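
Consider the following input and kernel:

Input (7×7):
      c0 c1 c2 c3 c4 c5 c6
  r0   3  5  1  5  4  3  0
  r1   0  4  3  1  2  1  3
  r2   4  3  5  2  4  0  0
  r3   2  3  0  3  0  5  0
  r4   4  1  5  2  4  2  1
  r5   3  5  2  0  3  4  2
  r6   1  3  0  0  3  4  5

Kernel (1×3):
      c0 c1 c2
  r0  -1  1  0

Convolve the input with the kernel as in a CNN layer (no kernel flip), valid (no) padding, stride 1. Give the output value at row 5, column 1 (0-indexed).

The receptive field on the input at this output position is [5 2 0]. Elementwise product with the kernel and sum: 5·-1 + 2·1.

-3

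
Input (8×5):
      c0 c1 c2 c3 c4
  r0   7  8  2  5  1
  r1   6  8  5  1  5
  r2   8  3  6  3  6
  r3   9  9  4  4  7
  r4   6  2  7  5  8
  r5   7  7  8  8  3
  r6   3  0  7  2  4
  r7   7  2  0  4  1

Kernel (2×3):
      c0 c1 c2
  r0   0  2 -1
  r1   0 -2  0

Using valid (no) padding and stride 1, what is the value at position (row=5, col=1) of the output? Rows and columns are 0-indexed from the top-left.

-6

The receptive field on the input at this output position is [7 8 8 / 0 7 2]. Elementwise product with the kernel and sum: 8·2 + 8·-1 + 7·-2.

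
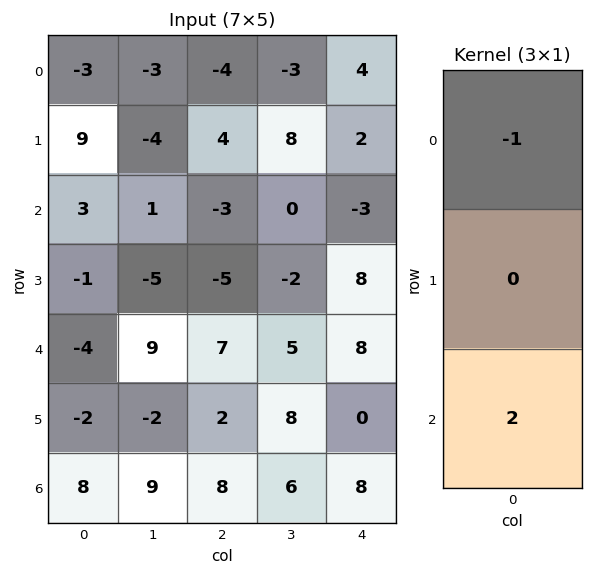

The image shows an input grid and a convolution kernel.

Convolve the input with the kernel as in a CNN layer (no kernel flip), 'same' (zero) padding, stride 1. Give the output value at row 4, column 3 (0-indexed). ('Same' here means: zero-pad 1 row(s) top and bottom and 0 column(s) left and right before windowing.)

18

The receptive field on the zero-padded input at this output position is [-2 / 5 / 8]. Elementwise product with the kernel and sum: -2·-1 + 8·2.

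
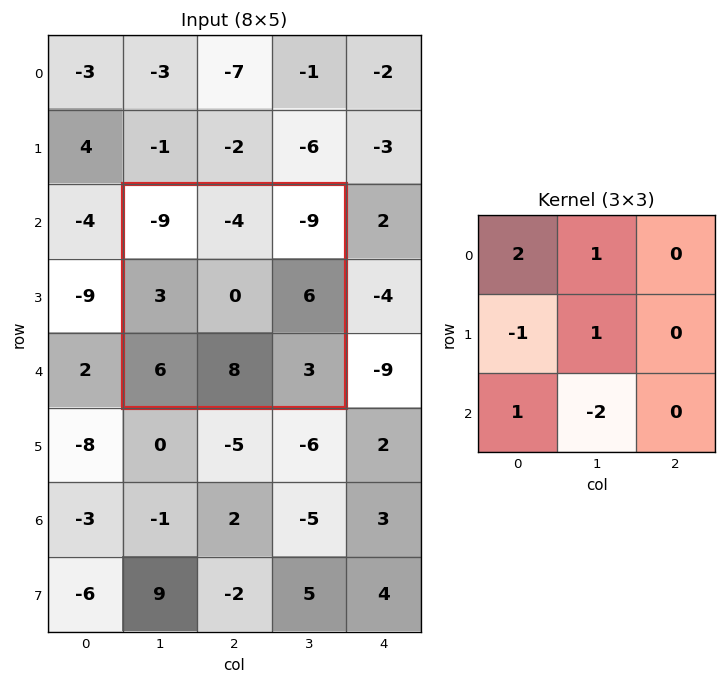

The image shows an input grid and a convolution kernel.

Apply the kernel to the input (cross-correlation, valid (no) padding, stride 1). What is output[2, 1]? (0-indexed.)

-35

The receptive field on the input at this output position is [-9 -4 -9 / 3 0 6 / 6 8 3]. Elementwise product with the kernel and sum: -9·2 + -4·1 + 3·-1 + 0·1 + 6·1 + 8·-2.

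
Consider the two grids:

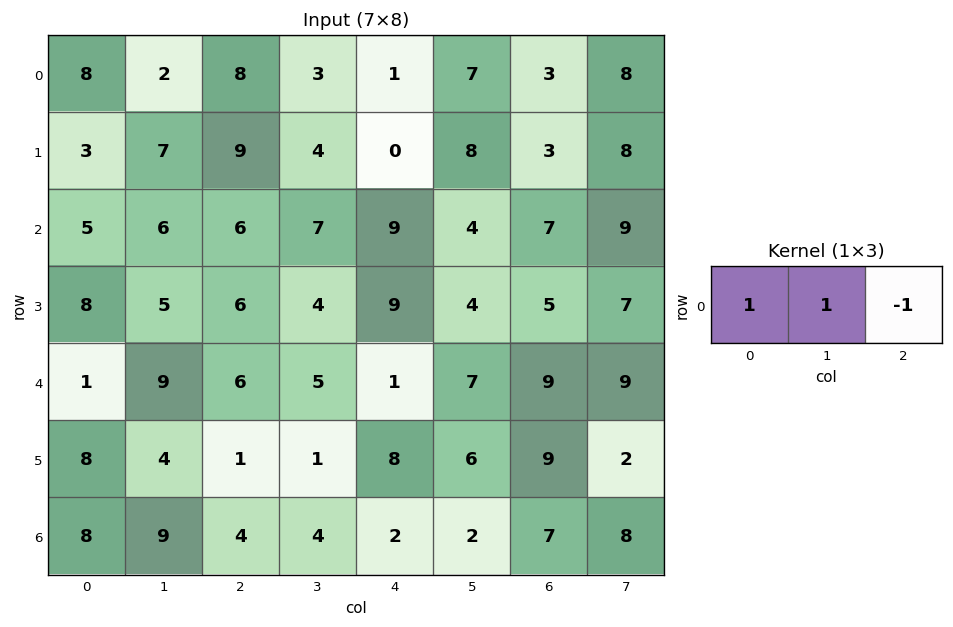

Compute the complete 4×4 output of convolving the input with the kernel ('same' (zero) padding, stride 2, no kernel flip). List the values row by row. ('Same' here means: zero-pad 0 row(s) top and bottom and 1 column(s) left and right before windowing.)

6 7 -3 2
-1 5 12 2
-8 10 -1 7
-1 9 4 1

Output[0,0]: The receptive field on the zero-padded input at this output position is [0 8 2]. Elementwise product with the kernel and sum: 0·1 + 8·1 + 2·-1.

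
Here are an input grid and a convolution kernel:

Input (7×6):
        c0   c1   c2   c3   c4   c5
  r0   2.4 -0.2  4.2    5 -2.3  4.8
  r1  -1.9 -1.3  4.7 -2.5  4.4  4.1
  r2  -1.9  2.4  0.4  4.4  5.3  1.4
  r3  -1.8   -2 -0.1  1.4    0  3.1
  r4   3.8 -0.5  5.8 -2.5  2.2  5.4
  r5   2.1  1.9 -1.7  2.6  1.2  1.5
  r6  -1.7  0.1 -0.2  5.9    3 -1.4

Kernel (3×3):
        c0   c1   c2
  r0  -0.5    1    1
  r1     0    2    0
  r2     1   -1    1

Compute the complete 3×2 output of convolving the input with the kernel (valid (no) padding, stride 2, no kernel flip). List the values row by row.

-3.7 -3.1
9.85 22.8
5.2 -1.1

Output[0,0]: The receptive field on the input at this output position is [2.4 -0.2 4.2 / -1.9 -1.3 4.7 / -1.9 2.4 0.4]. Elementwise product with the kernel and sum: 2.4·-0.5 + -0.2·1 + 4.2·1 + -1.3·2 + -1.9·1 + 2.4·-1 + 0.4·1.
Output[0,1]: The receptive field on the input at this output position is [4.2 5 -2.3 / 4.7 -2.5 4.4 / 0.4 4.4 5.3]. Elementwise product with the kernel and sum: 4.2·-0.5 + 5·1 + -2.3·1 + -2.5·2 + 0.4·1 + 4.4·-1 + 5.3·1.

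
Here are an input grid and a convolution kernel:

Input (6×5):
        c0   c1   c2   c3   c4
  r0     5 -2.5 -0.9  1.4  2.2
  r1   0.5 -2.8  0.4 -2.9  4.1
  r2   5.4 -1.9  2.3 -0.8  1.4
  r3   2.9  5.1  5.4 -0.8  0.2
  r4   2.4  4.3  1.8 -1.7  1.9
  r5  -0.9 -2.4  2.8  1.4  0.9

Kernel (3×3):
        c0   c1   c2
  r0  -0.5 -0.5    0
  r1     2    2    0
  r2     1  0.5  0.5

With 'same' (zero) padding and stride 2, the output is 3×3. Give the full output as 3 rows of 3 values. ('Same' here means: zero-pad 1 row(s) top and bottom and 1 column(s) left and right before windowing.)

8.85 -10.85 6.35
14.55 9.4 -0.1
1.7 6.65 2.55

Output[0,0]: The receptive field on the zero-padded input at this output position is [0 0 0 / 0 5 -2.5 / 0 0.5 -2.8]. Elementwise product with the kernel and sum: 0·-0.5 + 0·-0.5 + 0·2 + 5·2 + 0·1 + 0.5·0.5 + -2.8·0.5.
Output[0,1]: The receptive field on the zero-padded input at this output position is [0 0 0 / -2.5 -0.9 1.4 / -2.8 0.4 -2.9]. Elementwise product with the kernel and sum: 0·-0.5 + 0·-0.5 + -2.5·2 + -0.9·2 + -2.8·1 + 0.4·0.5 + -2.9·0.5.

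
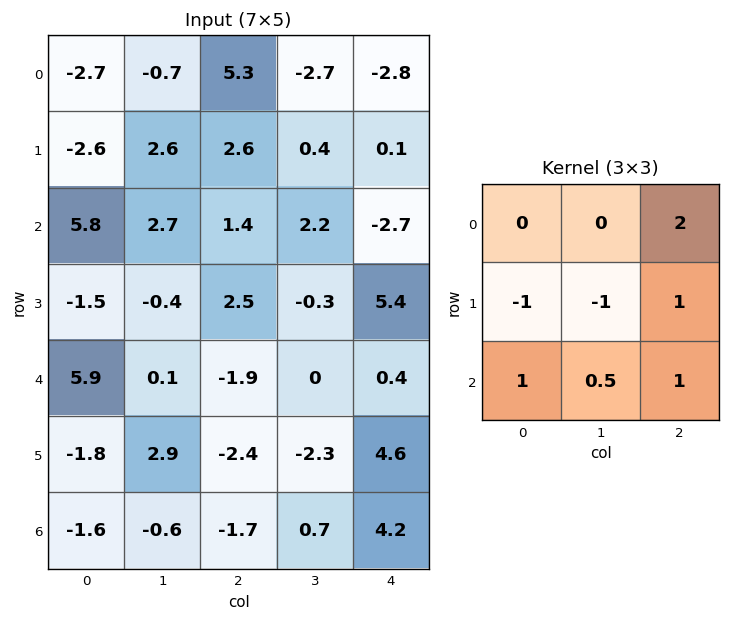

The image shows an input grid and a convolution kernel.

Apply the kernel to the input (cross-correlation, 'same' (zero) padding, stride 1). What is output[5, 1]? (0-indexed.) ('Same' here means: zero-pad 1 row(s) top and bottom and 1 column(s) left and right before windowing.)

The receptive field on the zero-padded input at this output position is [5.9 0.1 -1.9 / -1.8 2.9 -2.4 / -1.6 -0.6 -1.7]. Elementwise product with the kernel and sum: -1.9·2 + -1.8·-1 + 2.9·-1 + -2.4·1 + -1.6·1 + -0.6·0.5 + -1.7·1.

-10.9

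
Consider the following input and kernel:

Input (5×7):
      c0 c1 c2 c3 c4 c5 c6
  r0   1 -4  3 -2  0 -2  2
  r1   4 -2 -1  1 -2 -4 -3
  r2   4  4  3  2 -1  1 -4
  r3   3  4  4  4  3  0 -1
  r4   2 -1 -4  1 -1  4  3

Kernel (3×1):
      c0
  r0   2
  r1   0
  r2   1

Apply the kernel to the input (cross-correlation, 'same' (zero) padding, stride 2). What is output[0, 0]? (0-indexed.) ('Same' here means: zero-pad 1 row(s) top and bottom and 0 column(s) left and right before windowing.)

4

The receptive field on the zero-padded input at this output position is [0 / 1 / 4]. Elementwise product with the kernel and sum: 0·2 + 4·1.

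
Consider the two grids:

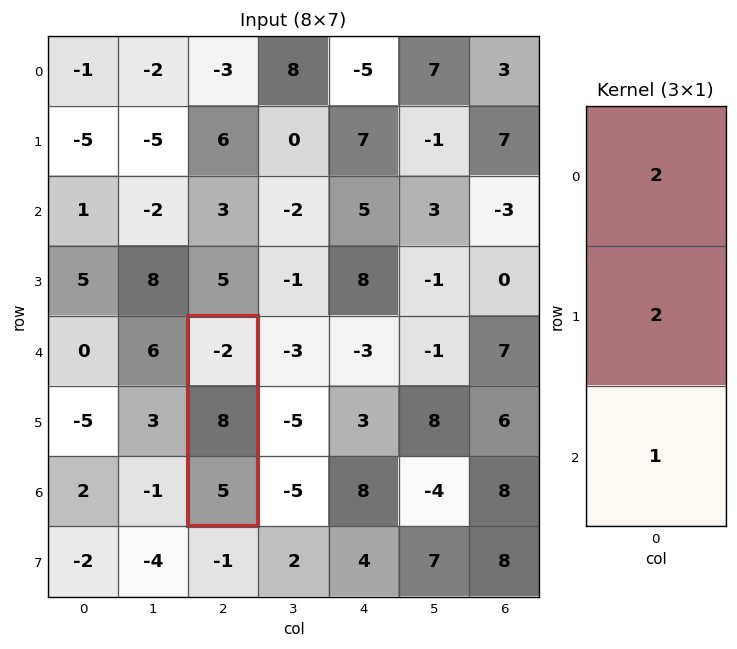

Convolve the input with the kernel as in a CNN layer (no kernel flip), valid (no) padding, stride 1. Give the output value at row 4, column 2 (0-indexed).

17

The receptive field on the input at this output position is [-2 / 8 / 5]. Elementwise product with the kernel and sum: -2·2 + 8·2 + 5·1.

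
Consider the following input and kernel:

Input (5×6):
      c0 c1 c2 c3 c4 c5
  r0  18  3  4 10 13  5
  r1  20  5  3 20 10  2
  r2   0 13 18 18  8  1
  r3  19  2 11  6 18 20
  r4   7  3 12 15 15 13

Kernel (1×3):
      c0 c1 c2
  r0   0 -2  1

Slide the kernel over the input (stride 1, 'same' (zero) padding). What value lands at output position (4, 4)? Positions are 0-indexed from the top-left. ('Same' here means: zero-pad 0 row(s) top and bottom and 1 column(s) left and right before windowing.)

The receptive field on the zero-padded input at this output position is [15 15 13]. Elementwise product with the kernel and sum: 15·-2 + 13·1.

-17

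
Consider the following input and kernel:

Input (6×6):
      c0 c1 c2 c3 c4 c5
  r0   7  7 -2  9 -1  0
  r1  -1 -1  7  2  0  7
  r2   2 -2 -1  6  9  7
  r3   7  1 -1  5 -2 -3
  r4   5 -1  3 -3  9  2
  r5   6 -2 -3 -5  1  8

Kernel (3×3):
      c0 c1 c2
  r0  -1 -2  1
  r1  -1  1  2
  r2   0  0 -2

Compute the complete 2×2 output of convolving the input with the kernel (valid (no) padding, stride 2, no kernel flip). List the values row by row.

Output[0,0]: The receptive field on the input at this output position is [7 7 -2 / -1 -1 7 / 2 -2 -1]. Elementwise product with the kernel and sum: 7·-1 + 7·-2 + -2·1 + -1·-1 + -1·1 + 7·2 + -1·-2.

-7 -40
-13 -18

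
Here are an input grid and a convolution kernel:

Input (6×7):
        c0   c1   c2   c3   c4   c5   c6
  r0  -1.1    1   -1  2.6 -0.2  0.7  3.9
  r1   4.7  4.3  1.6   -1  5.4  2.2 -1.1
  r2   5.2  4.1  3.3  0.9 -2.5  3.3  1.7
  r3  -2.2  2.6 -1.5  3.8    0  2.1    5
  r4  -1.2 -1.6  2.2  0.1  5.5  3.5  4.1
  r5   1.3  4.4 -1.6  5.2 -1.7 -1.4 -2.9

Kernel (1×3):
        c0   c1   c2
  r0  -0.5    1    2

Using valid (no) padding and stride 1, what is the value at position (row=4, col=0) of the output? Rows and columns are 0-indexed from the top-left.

3.4

The receptive field on the input at this output position is [-1.2 -1.6 2.2]. Elementwise product with the kernel and sum: -1.2·-0.5 + -1.6·1 + 2.2·2.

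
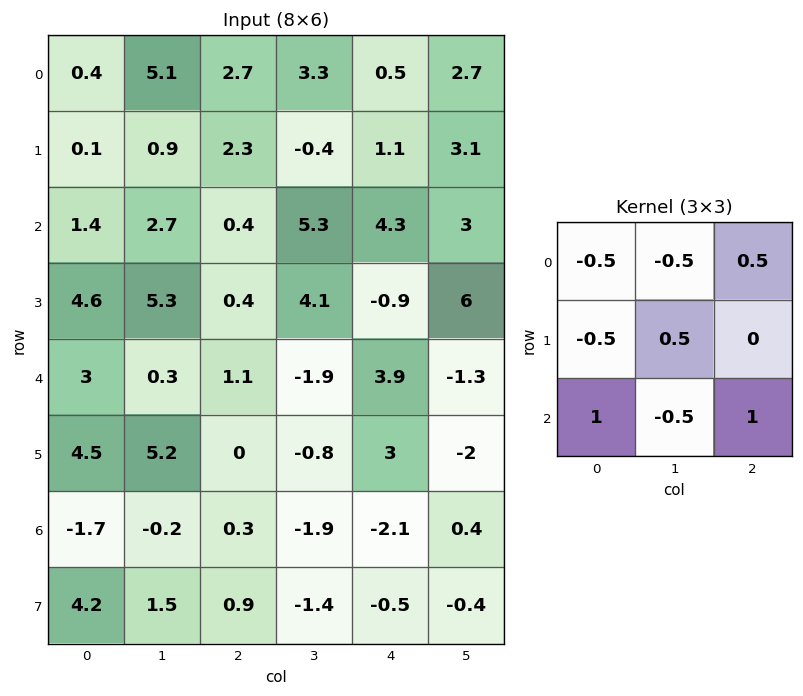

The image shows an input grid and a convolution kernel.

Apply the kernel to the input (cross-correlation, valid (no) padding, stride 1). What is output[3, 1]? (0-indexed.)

4

The receptive field on the input at this output position is [5.3 0.4 4.1 / 0.3 1.1 -1.9 / 5.2 0 -0.8]. Elementwise product with the kernel and sum: 5.3·-0.5 + 0.4·-0.5 + 4.1·0.5 + 0.3·-0.5 + 1.1·0.5 + 5.2·1 + 0·-0.5 + -0.8·1.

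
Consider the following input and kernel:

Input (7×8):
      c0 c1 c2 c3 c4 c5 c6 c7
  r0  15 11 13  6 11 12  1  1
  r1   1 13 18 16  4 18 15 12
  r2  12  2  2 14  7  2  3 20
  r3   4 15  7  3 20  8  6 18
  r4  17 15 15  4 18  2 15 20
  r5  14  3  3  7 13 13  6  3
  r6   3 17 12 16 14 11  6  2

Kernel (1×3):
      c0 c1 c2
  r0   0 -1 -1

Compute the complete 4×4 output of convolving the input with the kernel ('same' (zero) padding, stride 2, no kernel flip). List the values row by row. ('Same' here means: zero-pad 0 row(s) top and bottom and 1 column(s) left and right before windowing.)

Output[0,0]: The receptive field on the zero-padded input at this output position is [0 15 11]. Elementwise product with the kernel and sum: 15·-1 + 11·-1.
Output[0,1]: The receptive field on the zero-padded input at this output position is [11 13 6]. Elementwise product with the kernel and sum: 13·-1 + 6·-1.

-26 -19 -23 -2
-14 -16 -9 -23
-32 -19 -20 -35
-20 -28 -25 -8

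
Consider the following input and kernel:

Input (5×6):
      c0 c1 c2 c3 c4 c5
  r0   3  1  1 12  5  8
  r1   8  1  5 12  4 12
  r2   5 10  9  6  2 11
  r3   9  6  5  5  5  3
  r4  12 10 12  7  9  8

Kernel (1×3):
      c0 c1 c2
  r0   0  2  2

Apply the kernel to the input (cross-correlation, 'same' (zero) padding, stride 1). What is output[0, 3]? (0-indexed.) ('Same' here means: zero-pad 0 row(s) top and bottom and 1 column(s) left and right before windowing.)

34

The receptive field on the zero-padded input at this output position is [1 12 5]. Elementwise product with the kernel and sum: 12·2 + 5·2.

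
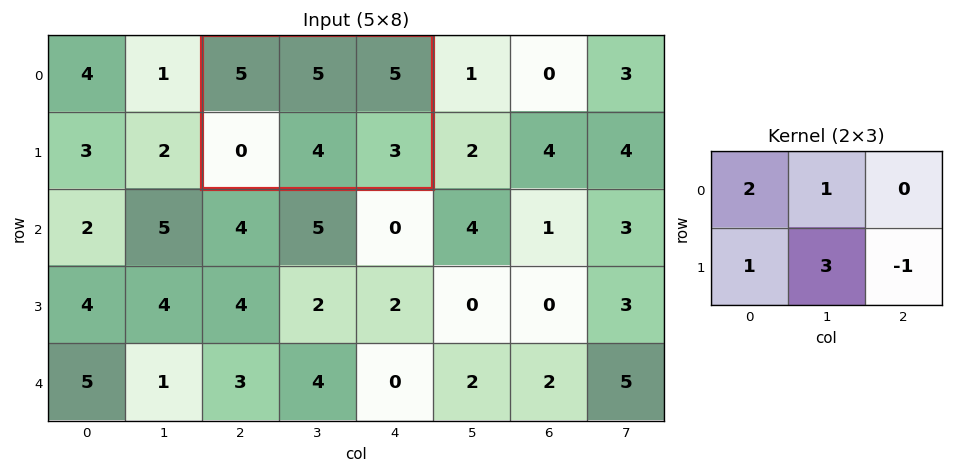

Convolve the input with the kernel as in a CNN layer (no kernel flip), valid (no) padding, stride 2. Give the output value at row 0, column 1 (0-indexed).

24

The receptive field on the input at this output position is [5 5 5 / 0 4 3]. Elementwise product with the kernel and sum: 5·2 + 5·1 + 0·1 + 4·3 + 3·-1.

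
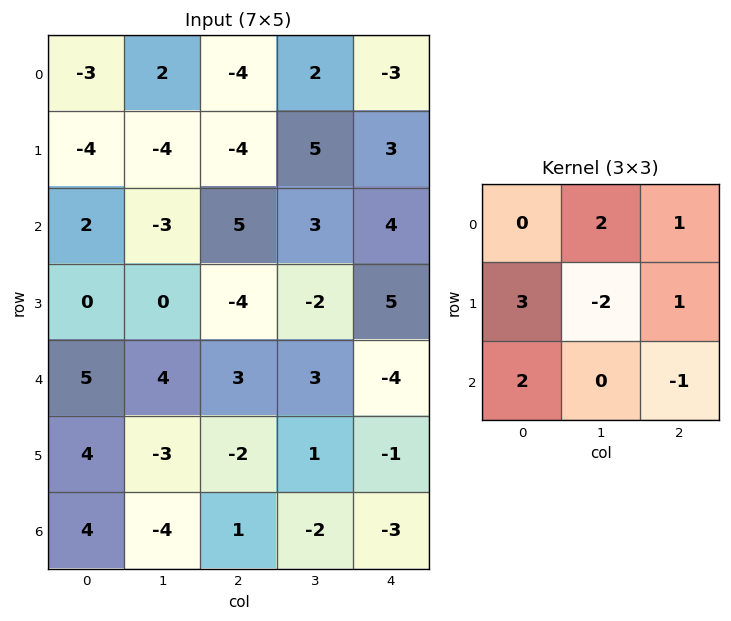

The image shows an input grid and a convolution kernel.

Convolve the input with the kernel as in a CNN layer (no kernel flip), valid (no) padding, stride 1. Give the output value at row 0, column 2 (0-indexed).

The receptive field on the input at this output position is [-4 2 -3 / -4 5 3 / 5 3 4]. Elementwise product with the kernel and sum: 2·2 + -3·1 + -4·3 + 5·-2 + 3·1 + 5·2 + 4·-1.

-12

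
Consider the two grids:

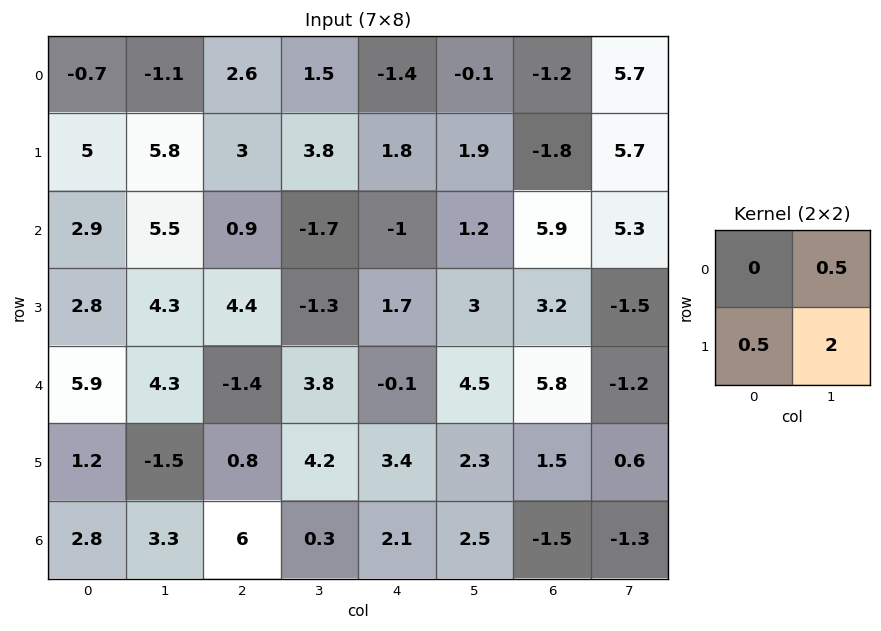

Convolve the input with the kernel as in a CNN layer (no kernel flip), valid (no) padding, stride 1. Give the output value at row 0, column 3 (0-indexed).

4.8

The receptive field on the input at this output position is [1.5 -1.4 / 3.8 1.8]. Elementwise product with the kernel and sum: -1.4·0.5 + 3.8·0.5 + 1.8·2.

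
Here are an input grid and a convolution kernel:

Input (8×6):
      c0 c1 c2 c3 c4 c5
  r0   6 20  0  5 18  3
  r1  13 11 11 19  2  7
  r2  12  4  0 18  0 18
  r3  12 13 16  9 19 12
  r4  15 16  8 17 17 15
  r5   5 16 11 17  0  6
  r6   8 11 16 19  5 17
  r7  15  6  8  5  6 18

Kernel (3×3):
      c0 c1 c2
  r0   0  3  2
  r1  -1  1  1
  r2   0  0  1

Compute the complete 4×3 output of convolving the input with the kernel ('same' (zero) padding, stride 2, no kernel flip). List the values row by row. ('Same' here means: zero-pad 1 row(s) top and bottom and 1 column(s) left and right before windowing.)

Output[0,0]: The receptive field on the zero-padded input at this output position is [0 0 0 / 0 6 20 / 0 13 11]. Elementwise product with the kernel and sum: 0·3 + 0·2 + 0·-1 + 6·1 + 20·1 + 11·1.
Output[0,1]: The receptive field on the zero-padded input at this output position is [0 0 0 / 20 0 5 / 11 11 19]. Elementwise product with the kernel and sum: 0·3 + 0·2 + 20·-1 + 0·1 + 5·1 + 19·1.

37 4 23
90 94 32
109 92 102
72 96 33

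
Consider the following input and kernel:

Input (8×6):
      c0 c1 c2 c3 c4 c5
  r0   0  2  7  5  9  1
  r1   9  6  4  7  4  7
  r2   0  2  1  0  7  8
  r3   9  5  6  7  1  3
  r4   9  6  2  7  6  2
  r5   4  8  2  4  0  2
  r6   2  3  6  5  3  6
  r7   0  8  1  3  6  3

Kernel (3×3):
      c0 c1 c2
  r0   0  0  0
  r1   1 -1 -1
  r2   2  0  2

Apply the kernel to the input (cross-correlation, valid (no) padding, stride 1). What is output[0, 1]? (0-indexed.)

-1

The receptive field on the input at this output position is [2 7 5 / 6 4 7 / 2 1 0]. Elementwise product with the kernel and sum: 6·1 + 4·-1 + 7·-1 + 2·2 + 0·2.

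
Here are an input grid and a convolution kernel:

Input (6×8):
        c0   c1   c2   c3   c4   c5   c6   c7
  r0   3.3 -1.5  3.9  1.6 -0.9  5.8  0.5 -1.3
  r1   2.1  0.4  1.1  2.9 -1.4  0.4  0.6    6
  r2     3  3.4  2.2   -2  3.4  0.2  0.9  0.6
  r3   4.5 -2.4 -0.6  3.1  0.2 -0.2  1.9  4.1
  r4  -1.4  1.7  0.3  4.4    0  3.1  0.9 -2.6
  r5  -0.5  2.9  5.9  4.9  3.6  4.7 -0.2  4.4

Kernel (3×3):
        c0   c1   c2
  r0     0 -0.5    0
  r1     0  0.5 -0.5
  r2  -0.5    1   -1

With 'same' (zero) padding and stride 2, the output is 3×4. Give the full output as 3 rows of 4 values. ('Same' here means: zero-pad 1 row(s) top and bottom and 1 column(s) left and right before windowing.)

Output[0,0]: The receptive field on the zero-padded input at this output position is [0 0 0 / 0 3.3 -1.5 / 0 2.1 0.4]. Elementwise product with the kernel and sum: 0·-0.5 + 3.3·0.5 + -1.5·-0.5 + 0·-0.5 + 2.1·1 + 0.4·-1.

4.1 -0.85 -6.6 -4.7
5.65 -0.95 1.15 -2.25
-7.2 -2.2 -5.2 -6.15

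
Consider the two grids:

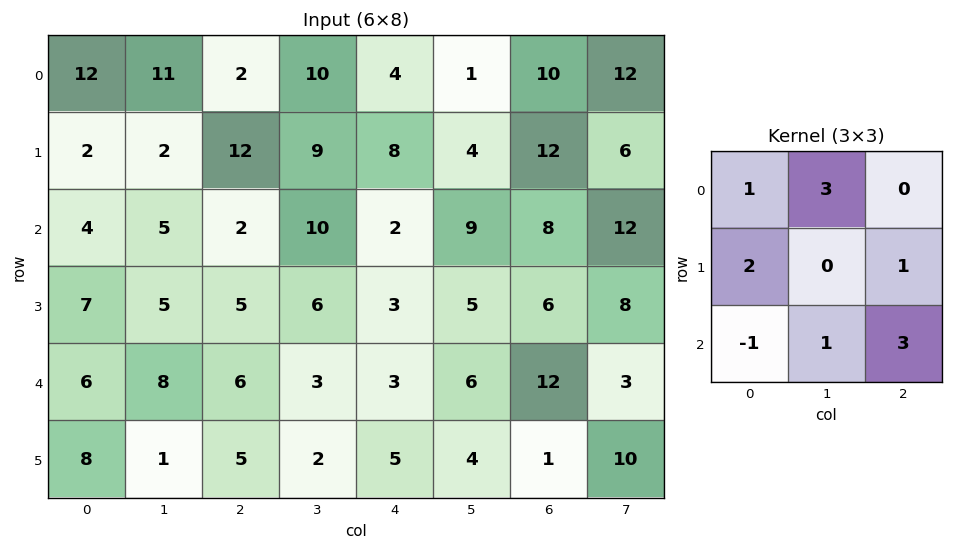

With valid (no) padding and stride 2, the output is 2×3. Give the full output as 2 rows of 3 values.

68 78 66
58 51 80

Output[0,0]: The receptive field on the input at this output position is [12 11 2 / 2 2 12 / 4 5 2]. Elementwise product with the kernel and sum: 12·1 + 11·3 + 2·2 + 12·1 + 4·-1 + 5·1 + 2·3.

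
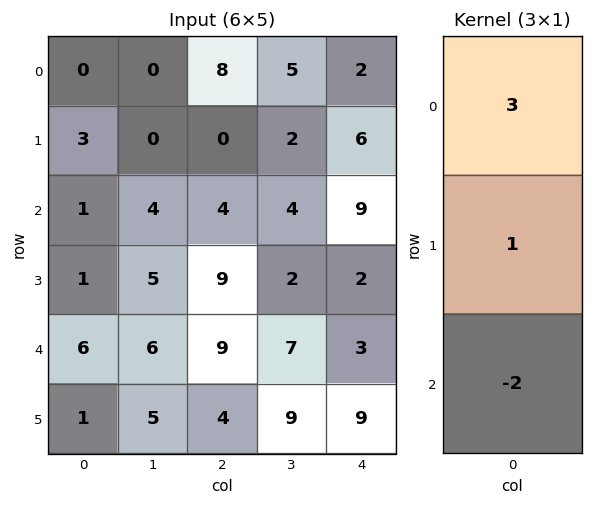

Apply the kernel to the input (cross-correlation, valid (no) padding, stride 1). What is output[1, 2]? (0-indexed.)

-14

The receptive field on the input at this output position is [0 / 4 / 9]. Elementwise product with the kernel and sum: 0·3 + 4·1 + 9·-2.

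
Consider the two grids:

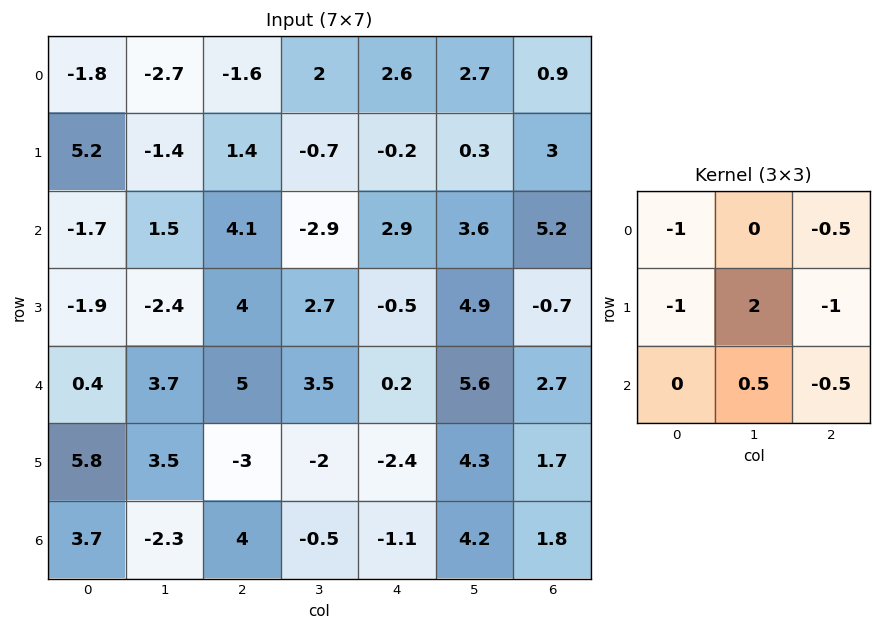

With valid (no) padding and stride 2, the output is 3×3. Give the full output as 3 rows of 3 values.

Output[0,0]: The receptive field on the input at this output position is [-1.8 -2.7 -1.6 / 5.2 -1.4 1.4 / -1.7 1.5 4.1]. Elementwise product with the kernel and sum: -1.8·-1 + -1.6·-0.5 + 5.2·-1 + -1.4·2 + 1.4·-1 + 1.5·0.5 + 4.1·-0.5.

-8.1 -5.2 -6.05
-7.9 -2 6.95
-1.85 -3.4 8.95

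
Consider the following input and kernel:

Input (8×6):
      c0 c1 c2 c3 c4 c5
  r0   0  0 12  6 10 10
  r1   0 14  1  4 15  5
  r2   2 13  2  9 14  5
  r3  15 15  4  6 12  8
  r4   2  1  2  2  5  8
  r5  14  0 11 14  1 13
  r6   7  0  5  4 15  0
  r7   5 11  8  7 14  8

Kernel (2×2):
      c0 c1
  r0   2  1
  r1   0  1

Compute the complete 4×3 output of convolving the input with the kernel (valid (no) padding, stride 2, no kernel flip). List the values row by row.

14 34 35
32 19 41
5 20 31
25 21 38

Output[0,0]: The receptive field on the input at this output position is [0 0 / 0 14]. Elementwise product with the kernel and sum: 0·2 + 0·1 + 14·1.
Output[0,1]: The receptive field on the input at this output position is [12 6 / 1 4]. Elementwise product with the kernel and sum: 12·2 + 6·1 + 4·1.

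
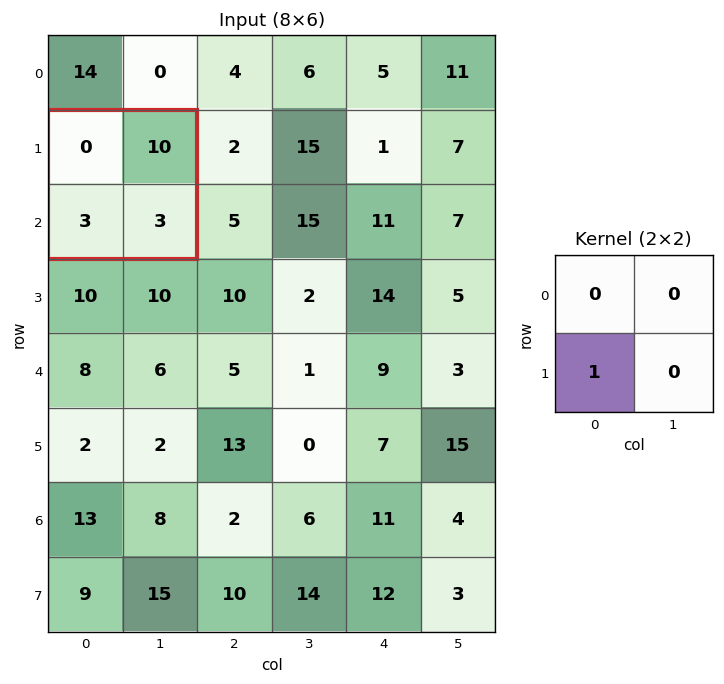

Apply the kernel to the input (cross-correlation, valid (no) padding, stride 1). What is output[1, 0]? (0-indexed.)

3

The receptive field on the input at this output position is [0 10 / 3 3]. Elementwise product with the kernel and sum: 3·1.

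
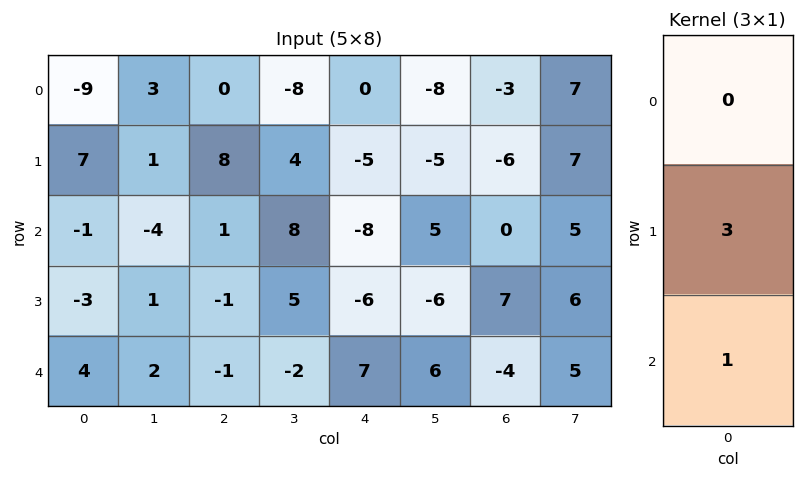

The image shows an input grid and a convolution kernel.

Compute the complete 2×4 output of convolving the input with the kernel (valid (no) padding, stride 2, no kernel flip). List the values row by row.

20 25 -23 -18
-5 -4 -11 17

Output[0,0]: The receptive field on the input at this output position is [-9 / 7 / -1]. Elementwise product with the kernel and sum: 7·3 + -1·1.
Output[0,1]: The receptive field on the input at this output position is [0 / 8 / 1]. Elementwise product with the kernel and sum: 8·3 + 1·1.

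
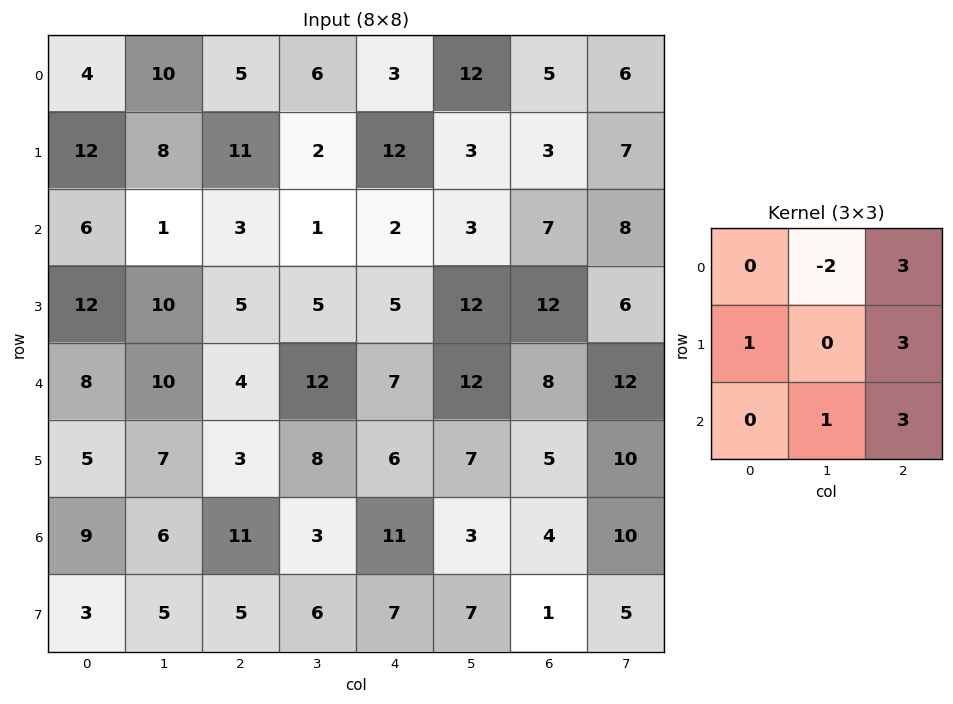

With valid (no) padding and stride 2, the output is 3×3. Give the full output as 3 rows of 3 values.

Output[0,0]: The receptive field on the input at this output position is [4 10 5 / 12 8 11 / 6 1 3]. Elementwise product with the kernel and sum: 10·-2 + 5·3 + 12·1 + 11·3 + 1·1 + 3·3.

50 51 36
56 57 92
45 54 36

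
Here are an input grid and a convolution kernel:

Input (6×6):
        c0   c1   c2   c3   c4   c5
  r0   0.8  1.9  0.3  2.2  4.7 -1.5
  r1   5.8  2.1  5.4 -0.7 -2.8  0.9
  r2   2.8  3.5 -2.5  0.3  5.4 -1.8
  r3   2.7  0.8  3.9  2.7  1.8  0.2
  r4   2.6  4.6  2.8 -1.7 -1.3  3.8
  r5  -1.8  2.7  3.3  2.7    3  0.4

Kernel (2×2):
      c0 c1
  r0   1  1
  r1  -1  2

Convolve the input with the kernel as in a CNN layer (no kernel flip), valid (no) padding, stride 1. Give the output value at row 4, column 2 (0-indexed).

3.2

The receptive field on the input at this output position is [2.8 -1.7 / 3.3 2.7]. Elementwise product with the kernel and sum: 2.8·1 + -1.7·1 + 3.3·-1 + 2.7·2.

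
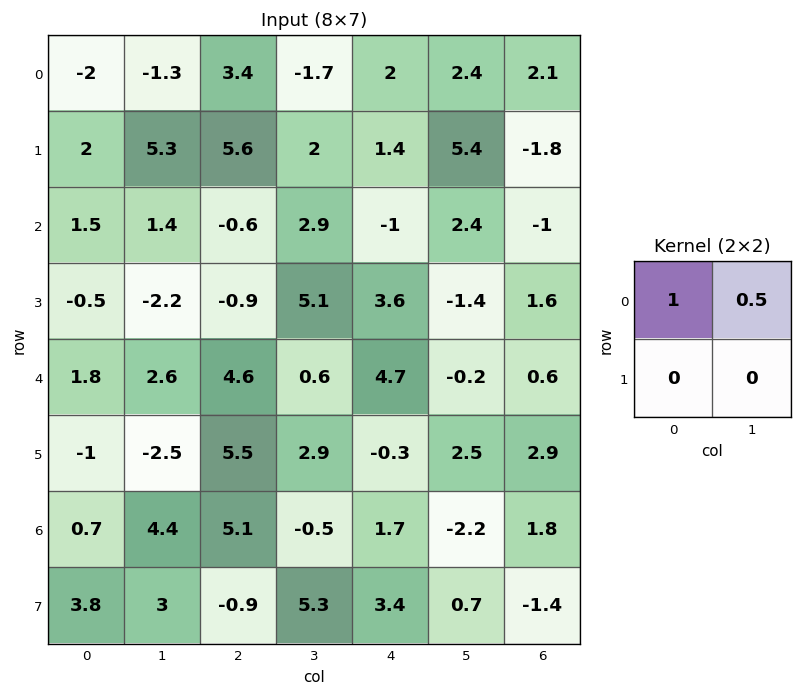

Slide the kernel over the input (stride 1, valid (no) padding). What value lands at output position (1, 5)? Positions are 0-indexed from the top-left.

4.5

The receptive field on the input at this output position is [5.4 -1.8 / 2.4 -1]. Elementwise product with the kernel and sum: 5.4·1 + -1.8·0.5.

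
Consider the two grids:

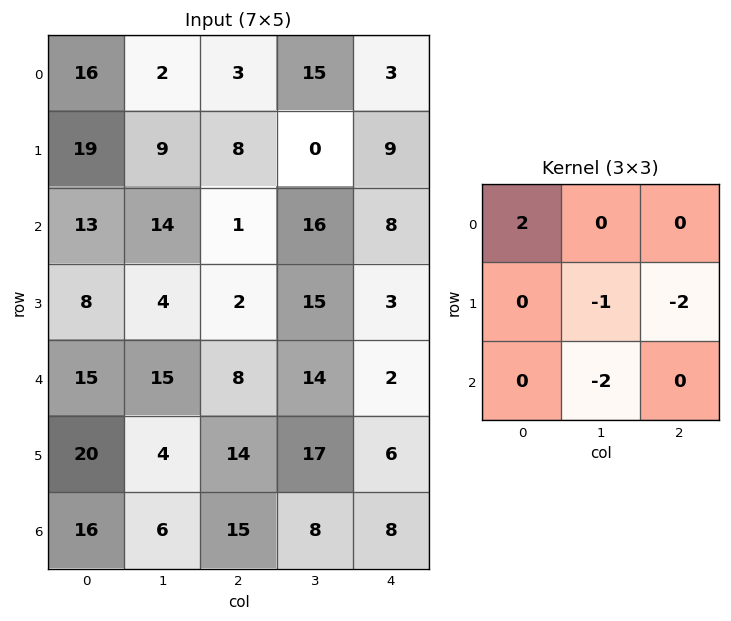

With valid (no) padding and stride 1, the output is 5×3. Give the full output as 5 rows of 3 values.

Output[0,0]: The receptive field on the input at this output position is [16 2 3 / 19 9 8 / 13 14 1]. Elementwise product with the kernel and sum: 16·2 + 9·-1 + 8·-2 + 14·-2.

-21 -6 -44
14 -19 -46
-12 -20 -47
-23 -56 -48
-14 -48 -29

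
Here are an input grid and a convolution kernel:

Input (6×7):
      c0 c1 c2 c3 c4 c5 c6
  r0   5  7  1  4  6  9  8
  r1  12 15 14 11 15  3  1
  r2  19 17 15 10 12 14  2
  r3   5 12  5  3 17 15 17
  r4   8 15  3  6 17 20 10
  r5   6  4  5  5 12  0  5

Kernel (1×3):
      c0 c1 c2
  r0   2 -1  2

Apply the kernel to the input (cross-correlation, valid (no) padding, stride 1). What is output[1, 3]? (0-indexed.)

13

The receptive field on the input at this output position is [11 15 3]. Elementwise product with the kernel and sum: 11·2 + 15·-1 + 3·2.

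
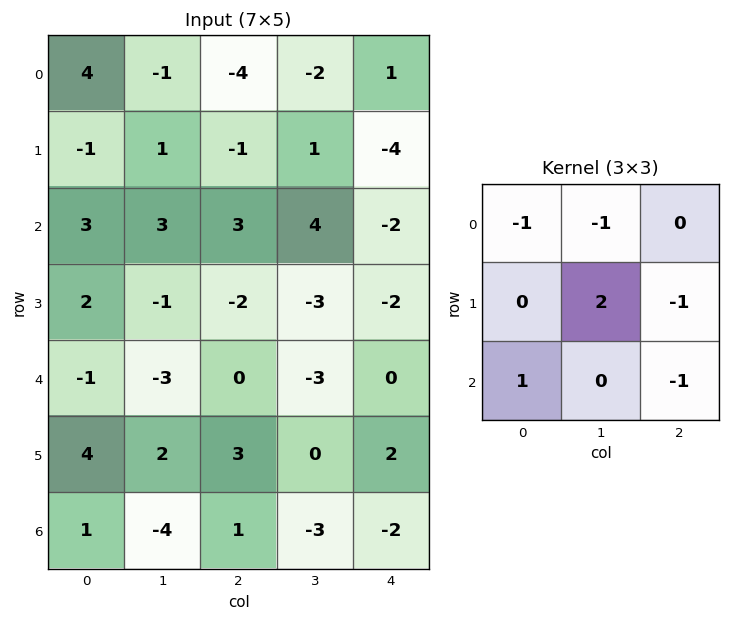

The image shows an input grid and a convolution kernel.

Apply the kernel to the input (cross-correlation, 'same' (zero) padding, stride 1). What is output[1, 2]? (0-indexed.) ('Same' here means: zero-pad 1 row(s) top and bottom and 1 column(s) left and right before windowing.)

1

The receptive field on the zero-padded input at this output position is [-1 -4 -2 / 1 -1 1 / 3 3 4]. Elementwise product with the kernel and sum: -1·-1 + -4·-1 + -1·2 + 1·-1 + 3·1 + 4·-1.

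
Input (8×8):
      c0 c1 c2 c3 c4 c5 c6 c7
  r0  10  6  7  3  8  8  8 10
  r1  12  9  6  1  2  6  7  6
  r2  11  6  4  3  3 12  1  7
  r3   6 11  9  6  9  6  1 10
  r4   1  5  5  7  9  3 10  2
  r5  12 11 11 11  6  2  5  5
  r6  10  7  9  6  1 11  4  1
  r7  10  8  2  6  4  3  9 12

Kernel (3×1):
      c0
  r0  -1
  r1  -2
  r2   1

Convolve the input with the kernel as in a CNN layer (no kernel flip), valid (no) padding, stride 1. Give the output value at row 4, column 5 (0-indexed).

The receptive field on the input at this output position is [3 / 2 / 11]. Elementwise product with the kernel and sum: 3·-1 + 2·-2 + 11·1.

4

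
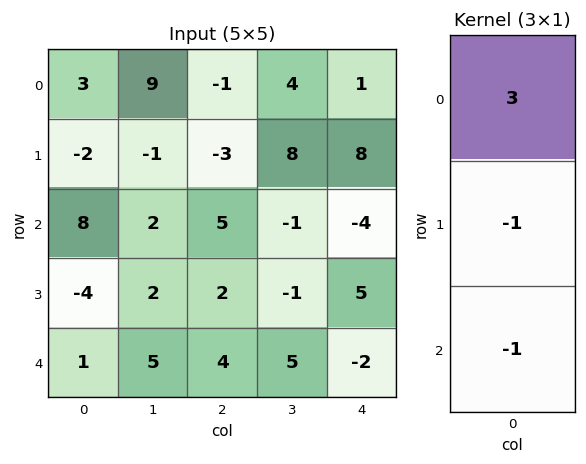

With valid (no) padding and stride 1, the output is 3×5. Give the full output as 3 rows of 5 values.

Output[0,0]: The receptive field on the input at this output position is [3 / -2 / 8]. Elementwise product with the kernel and sum: 3·3 + -2·-1 + 8·-1.

3 26 -5 5 -1
-10 -7 -16 26 23
27 -1 9 -7 -15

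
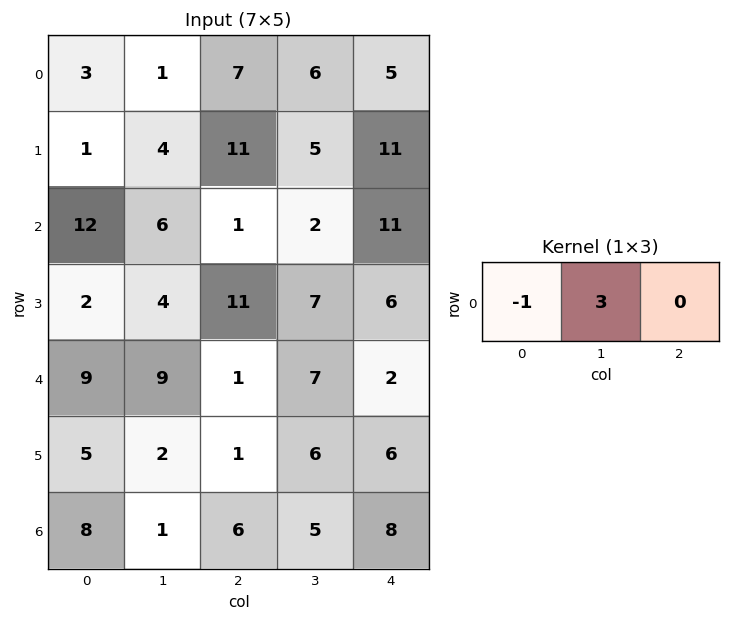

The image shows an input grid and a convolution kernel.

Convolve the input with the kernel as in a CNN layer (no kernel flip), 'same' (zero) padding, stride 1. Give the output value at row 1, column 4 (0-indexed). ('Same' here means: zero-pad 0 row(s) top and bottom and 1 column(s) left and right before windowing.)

28

The receptive field on the zero-padded input at this output position is [5 11 0]. Elementwise product with the kernel and sum: 5·-1 + 11·3.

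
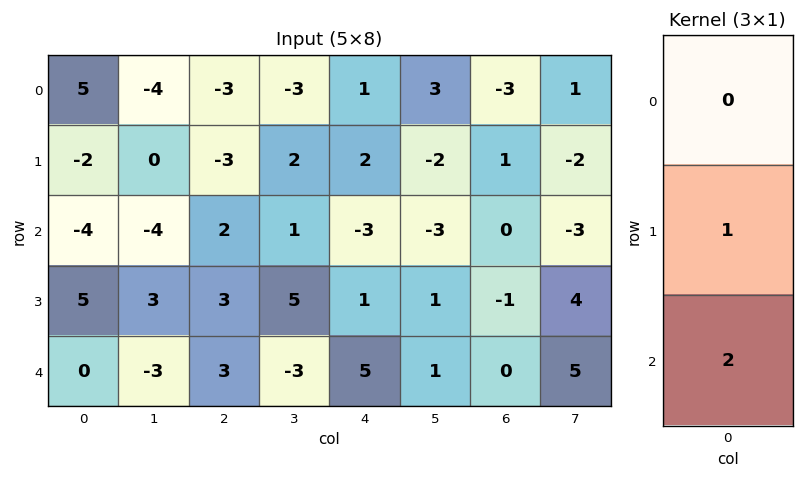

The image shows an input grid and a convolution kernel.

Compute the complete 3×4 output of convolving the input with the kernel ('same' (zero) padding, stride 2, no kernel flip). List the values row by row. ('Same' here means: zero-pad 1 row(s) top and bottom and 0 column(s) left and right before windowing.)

Output[0,0]: The receptive field on the zero-padded input at this output position is [0 / 5 / -2]. Elementwise product with the kernel and sum: 5·1 + -2·2.

1 -9 5 -1
6 8 -1 -2
0 3 5 0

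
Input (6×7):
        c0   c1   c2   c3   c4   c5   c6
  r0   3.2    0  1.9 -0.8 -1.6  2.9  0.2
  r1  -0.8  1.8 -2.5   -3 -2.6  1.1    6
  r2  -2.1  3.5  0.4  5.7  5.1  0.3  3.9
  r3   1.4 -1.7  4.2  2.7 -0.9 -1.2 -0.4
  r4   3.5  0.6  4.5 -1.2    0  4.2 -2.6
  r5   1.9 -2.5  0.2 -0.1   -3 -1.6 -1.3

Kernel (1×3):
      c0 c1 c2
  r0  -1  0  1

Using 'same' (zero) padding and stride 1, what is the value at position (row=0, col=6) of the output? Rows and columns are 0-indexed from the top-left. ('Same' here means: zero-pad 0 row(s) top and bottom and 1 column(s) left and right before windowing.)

The receptive field on the zero-padded input at this output position is [2.9 0.2 0]. Elementwise product with the kernel and sum: 2.9·-1 + 0·1.

-2.9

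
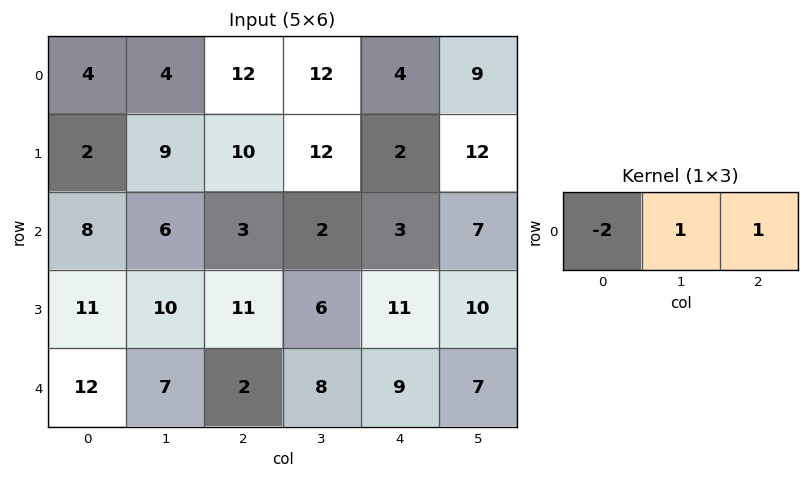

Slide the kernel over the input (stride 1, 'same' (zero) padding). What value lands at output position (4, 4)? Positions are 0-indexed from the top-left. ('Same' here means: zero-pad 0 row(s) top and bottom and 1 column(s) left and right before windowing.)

The receptive field on the zero-padded input at this output position is [8 9 7]. Elementwise product with the kernel and sum: 8·-2 + 9·1 + 7·1.

0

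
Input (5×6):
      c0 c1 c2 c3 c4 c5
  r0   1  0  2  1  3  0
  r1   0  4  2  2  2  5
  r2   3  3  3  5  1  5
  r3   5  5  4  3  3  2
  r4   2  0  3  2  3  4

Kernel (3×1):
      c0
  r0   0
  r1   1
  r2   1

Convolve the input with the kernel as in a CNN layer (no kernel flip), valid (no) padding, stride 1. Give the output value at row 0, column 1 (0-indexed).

The receptive field on the input at this output position is [0 / 4 / 3]. Elementwise product with the kernel and sum: 4·1 + 3·1.

7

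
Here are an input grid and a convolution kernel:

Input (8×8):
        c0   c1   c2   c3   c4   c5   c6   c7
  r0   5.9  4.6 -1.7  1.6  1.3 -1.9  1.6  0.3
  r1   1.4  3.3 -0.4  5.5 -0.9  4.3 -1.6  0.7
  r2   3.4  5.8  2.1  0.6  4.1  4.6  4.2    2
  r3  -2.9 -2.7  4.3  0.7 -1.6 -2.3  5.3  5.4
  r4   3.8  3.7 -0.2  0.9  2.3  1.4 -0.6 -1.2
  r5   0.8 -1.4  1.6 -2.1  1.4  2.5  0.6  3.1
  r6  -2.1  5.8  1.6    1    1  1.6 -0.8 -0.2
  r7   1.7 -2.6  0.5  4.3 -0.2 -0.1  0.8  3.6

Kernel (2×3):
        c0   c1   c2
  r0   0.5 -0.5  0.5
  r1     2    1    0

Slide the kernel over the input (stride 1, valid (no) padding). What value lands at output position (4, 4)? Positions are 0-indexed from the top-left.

5.45

The receptive field on the input at this output position is [2.3 1.4 -0.6 / 1.4 2.5 0.6]. Elementwise product with the kernel and sum: 2.3·0.5 + 1.4·-0.5 + -0.6·0.5 + 1.4·2 + 2.5·1.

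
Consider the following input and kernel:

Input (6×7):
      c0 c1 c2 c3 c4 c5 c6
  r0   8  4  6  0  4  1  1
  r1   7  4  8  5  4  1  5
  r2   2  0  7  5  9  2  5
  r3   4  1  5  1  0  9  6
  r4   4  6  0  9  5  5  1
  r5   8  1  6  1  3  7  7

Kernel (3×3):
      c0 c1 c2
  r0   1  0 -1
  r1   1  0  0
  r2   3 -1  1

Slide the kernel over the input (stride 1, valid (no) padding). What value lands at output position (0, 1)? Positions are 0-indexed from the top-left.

The receptive field on the input at this output position is [4 6 0 / 4 8 5 / 0 7 5]. Elementwise product with the kernel and sum: 4·1 + 0·-1 + 4·1 + 0·3 + 7·-1 + 5·1.

6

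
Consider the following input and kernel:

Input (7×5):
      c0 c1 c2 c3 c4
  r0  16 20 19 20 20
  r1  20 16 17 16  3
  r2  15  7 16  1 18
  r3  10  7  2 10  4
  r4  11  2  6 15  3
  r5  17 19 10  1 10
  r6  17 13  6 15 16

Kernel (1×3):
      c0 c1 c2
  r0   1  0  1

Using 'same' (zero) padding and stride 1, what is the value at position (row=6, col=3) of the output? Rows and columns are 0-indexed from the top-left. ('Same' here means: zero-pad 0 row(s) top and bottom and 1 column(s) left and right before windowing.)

The receptive field on the zero-padded input at this output position is [6 15 16]. Elementwise product with the kernel and sum: 6·1 + 16·1.

22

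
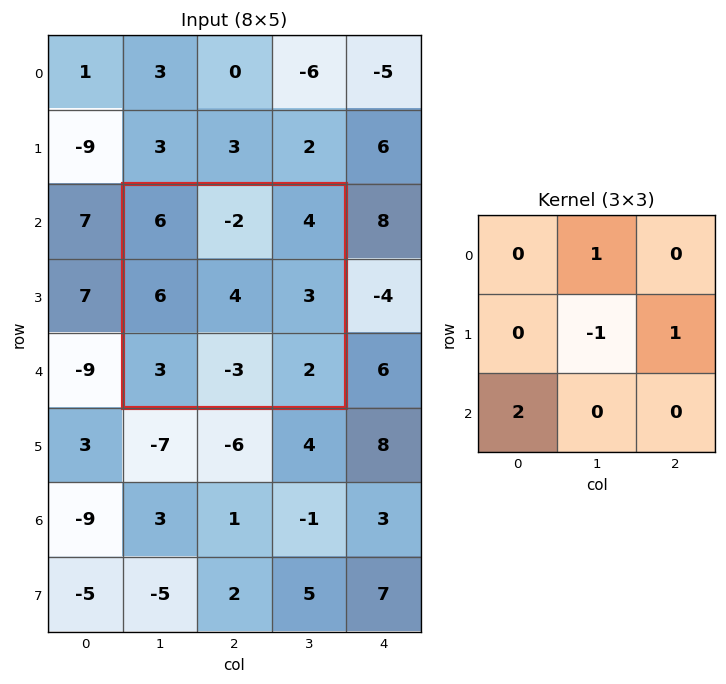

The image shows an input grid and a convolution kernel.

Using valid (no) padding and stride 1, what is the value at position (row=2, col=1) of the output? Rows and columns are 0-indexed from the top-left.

3

The receptive field on the input at this output position is [6 -2 4 / 6 4 3 / 3 -3 2]. Elementwise product with the kernel and sum: -2·1 + 4·-1 + 3·1 + 3·2.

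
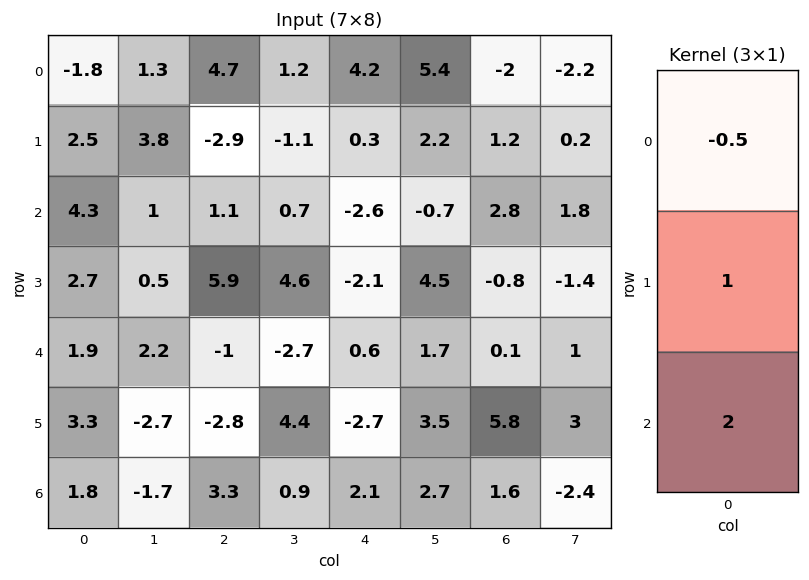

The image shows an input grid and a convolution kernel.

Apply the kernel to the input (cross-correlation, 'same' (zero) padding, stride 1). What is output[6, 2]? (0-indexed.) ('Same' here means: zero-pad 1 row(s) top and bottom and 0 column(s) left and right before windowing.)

4.7

The receptive field on the zero-padded input at this output position is [-2.8 / 3.3 / 0]. Elementwise product with the kernel and sum: -2.8·-0.5 + 3.3·1 + 0·2.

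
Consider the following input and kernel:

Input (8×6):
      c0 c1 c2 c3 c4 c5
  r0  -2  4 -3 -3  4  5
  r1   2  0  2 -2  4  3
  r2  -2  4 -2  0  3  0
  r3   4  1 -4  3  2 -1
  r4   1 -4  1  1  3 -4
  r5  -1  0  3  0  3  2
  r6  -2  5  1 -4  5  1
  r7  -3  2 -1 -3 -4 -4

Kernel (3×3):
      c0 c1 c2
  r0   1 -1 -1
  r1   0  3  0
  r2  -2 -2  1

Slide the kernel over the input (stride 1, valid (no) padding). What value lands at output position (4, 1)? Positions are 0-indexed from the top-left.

The receptive field on the input at this output position is [-4 1 1 / 0 3 0 / 5 1 -4]. Elementwise product with the kernel and sum: -4·1 + 1·-1 + 1·-1 + 3·3 + 5·-2 + 1·-2 + -4·1.

-13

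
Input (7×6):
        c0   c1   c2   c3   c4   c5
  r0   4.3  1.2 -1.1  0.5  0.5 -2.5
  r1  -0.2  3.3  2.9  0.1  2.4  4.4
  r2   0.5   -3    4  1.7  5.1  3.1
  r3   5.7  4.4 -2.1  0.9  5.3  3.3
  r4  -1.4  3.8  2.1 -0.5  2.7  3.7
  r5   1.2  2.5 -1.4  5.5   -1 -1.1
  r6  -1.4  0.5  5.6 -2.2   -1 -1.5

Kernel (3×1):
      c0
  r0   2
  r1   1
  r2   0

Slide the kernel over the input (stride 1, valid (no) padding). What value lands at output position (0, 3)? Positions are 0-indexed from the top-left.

1.1

The receptive field on the input at this output position is [0.5 / 0.1 / 1.7]. Elementwise product with the kernel and sum: 0.5·2 + 0.1·1.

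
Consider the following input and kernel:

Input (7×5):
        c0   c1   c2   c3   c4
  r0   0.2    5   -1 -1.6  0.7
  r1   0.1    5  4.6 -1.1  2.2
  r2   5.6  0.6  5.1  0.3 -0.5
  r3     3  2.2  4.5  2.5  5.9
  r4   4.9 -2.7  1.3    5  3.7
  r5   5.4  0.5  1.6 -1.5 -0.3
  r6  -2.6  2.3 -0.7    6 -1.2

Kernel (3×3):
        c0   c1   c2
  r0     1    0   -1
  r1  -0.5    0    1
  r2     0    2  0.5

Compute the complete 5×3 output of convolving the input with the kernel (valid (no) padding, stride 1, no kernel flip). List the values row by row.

9.5 13.35 -1.45
4.45 16.35 7.3
-1.25 6.8 21.1
-0.85 8.5 -1.5
6.75 -7.85 7.9

Output[0,0]: The receptive field on the input at this output position is [0.2 5 -1 / 0.1 5 4.6 / 5.6 0.6 5.1]. Elementwise product with the kernel and sum: 0.2·1 + -1·-1 + 0.1·-0.5 + 4.6·1 + 0.6·2 + 5.1·0.5.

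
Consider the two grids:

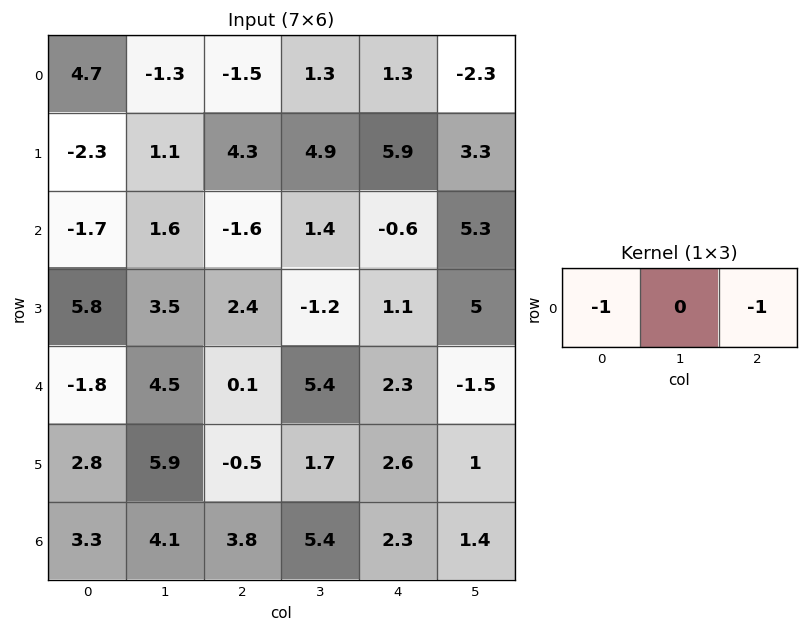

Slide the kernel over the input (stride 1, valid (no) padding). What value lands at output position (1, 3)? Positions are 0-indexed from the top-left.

The receptive field on the input at this output position is [4.9 5.9 3.3]. Elementwise product with the kernel and sum: 4.9·-1 + 3.3·-1.

-8.2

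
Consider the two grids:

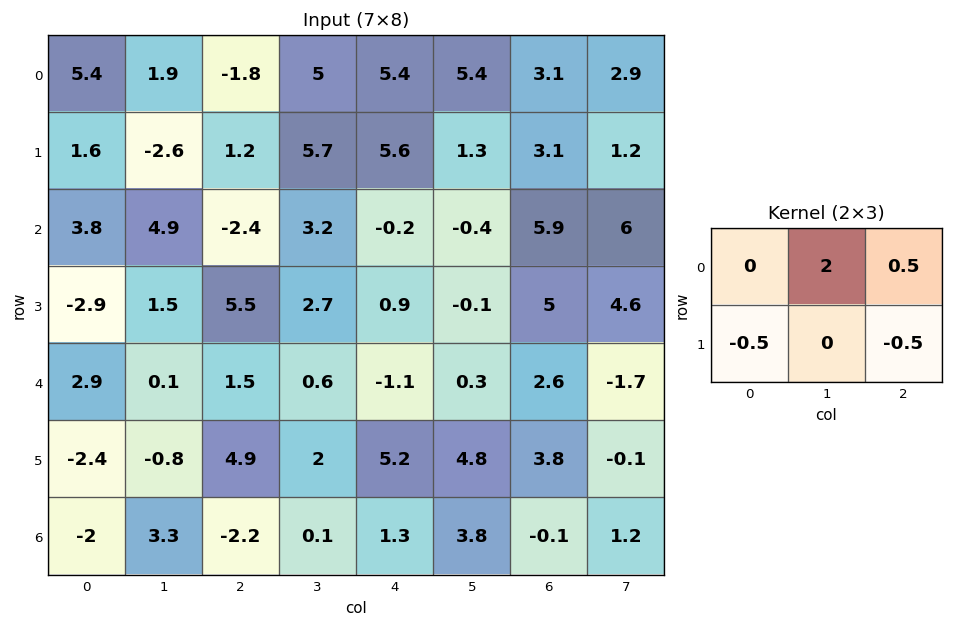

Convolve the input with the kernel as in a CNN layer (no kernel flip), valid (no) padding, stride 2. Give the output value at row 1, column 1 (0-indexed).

3.1

The receptive field on the input at this output position is [-2.4 3.2 -0.2 / 5.5 2.7 0.9]. Elementwise product with the kernel and sum: 3.2·2 + -0.2·0.5 + 5.5·-0.5 + 0.9·-0.5.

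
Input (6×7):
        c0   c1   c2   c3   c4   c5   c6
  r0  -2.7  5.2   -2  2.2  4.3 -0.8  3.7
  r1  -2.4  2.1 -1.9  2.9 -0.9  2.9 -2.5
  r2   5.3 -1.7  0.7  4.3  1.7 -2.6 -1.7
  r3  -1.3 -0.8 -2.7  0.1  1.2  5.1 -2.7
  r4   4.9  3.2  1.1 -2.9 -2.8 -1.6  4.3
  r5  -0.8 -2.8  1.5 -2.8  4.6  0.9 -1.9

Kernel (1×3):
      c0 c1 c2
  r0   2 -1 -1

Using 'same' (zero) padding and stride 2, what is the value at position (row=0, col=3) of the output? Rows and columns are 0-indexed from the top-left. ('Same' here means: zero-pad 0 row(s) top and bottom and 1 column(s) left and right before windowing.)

-5.3

The receptive field on the zero-padded input at this output position is [-0.8 3.7 0]. Elementwise product with the kernel and sum: -0.8·2 + 3.7·-1 + 0·-1.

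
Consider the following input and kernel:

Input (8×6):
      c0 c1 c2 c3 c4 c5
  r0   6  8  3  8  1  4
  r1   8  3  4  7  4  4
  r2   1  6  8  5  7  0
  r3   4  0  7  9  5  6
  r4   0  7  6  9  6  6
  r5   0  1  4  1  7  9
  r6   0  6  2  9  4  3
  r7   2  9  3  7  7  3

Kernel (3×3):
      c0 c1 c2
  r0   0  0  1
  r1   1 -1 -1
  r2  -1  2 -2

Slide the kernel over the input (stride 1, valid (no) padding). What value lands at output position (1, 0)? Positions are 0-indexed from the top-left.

The receptive field on the input at this output position is [8 3 4 / 1 6 8 / 4 0 7]. Elementwise product with the kernel and sum: 4·1 + 1·1 + 6·-1 + 8·-1 + 4·-1 + 0·2 + 7·-2.

-27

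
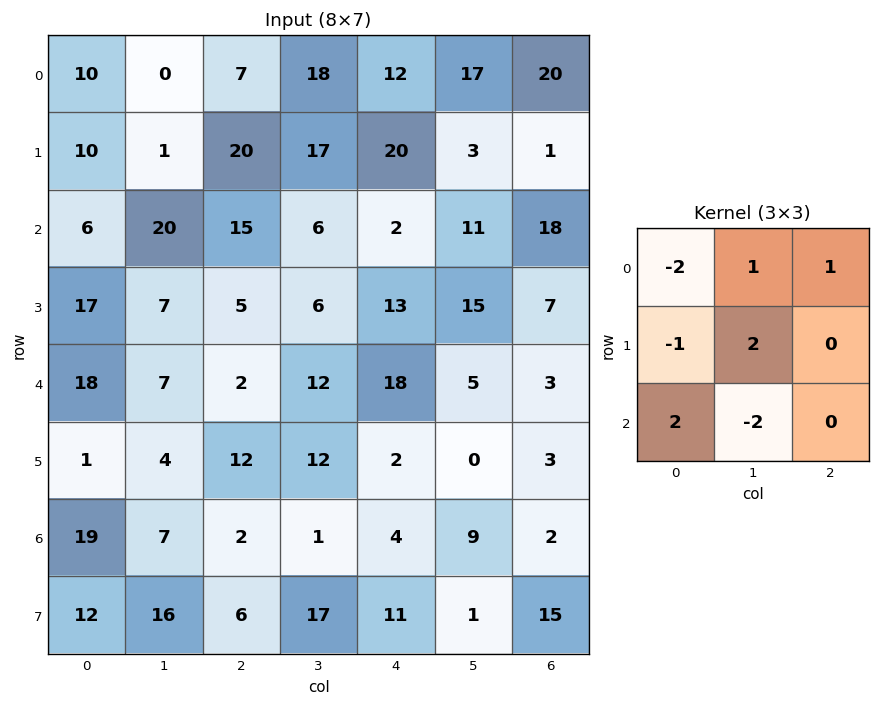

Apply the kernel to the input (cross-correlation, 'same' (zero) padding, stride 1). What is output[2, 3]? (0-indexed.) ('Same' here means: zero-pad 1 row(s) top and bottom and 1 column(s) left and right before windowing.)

The receptive field on the zero-padded input at this output position is [20 17 20 / 15 6 2 / 5 6 13]. Elementwise product with the kernel and sum: 20·-2 + 17·1 + 20·1 + 15·-1 + 6·2 + 5·2 + 6·-2.

-8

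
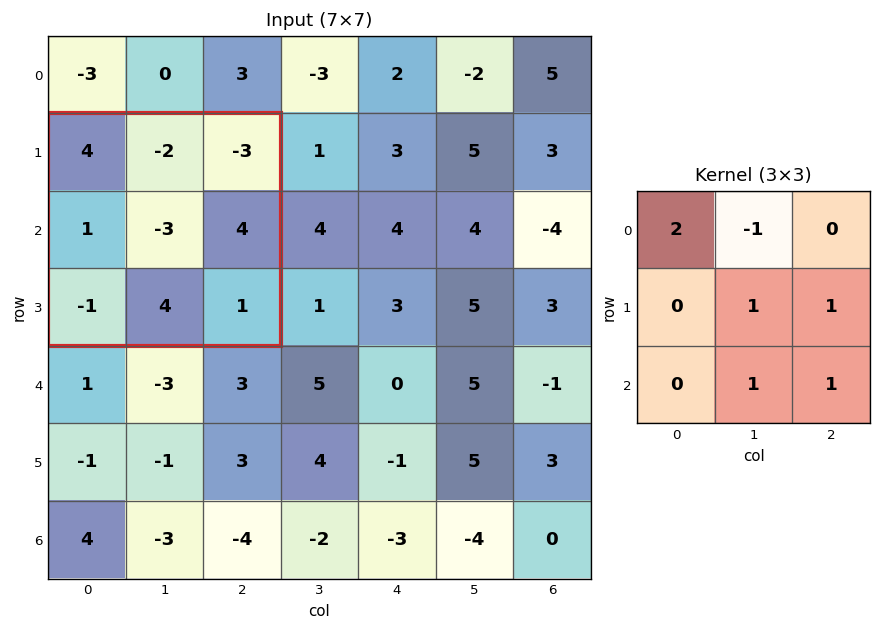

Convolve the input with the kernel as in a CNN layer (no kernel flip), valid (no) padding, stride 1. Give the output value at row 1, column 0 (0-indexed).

The receptive field on the input at this output position is [4 -2 -3 / 1 -3 4 / -1 4 1]. Elementwise product with the kernel and sum: 4·2 + -2·-1 + -3·1 + 4·1 + 4·1 + 1·1.

16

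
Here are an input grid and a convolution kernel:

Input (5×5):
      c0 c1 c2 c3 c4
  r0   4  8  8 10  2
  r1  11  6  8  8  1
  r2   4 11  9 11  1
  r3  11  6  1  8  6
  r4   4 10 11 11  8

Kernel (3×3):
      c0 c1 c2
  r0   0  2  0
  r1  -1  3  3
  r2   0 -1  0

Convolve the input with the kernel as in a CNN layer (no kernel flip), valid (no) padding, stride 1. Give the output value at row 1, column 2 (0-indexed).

The receptive field on the input at this output position is [8 8 1 / 9 11 1 / 1 8 6]. Elementwise product with the kernel and sum: 8·2 + 9·-1 + 11·3 + 1·3 + 8·-1.

35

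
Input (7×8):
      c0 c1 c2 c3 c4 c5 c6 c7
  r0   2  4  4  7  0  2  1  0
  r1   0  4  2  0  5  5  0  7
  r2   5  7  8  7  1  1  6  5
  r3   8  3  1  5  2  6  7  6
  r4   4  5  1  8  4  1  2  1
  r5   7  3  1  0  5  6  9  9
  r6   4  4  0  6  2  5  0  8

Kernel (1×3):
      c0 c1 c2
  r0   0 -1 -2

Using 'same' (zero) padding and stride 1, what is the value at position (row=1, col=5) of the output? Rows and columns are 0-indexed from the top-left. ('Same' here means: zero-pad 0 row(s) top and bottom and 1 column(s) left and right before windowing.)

The receptive field on the zero-padded input at this output position is [5 5 0]. Elementwise product with the kernel and sum: 5·-1 + 0·-2.

-5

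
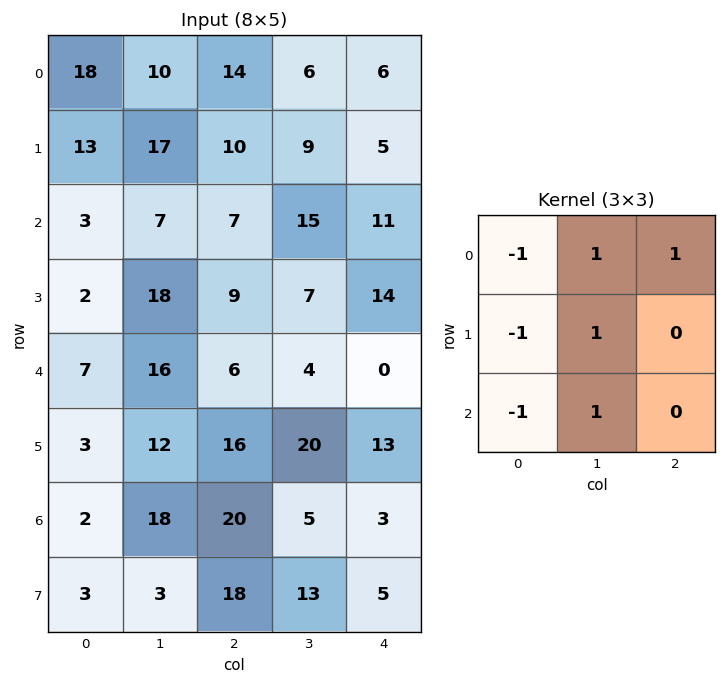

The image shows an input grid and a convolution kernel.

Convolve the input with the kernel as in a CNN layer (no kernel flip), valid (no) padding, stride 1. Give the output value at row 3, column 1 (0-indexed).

The receptive field on the input at this output position is [18 9 7 / 16 6 4 / 12 16 20]. Elementwise product with the kernel and sum: 18·-1 + 9·1 + 7·1 + 16·-1 + 6·1 + 12·-1 + 16·1.

-8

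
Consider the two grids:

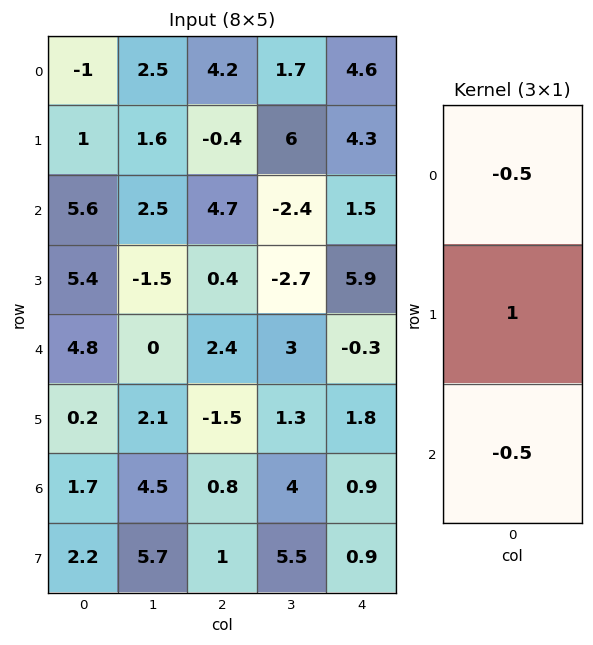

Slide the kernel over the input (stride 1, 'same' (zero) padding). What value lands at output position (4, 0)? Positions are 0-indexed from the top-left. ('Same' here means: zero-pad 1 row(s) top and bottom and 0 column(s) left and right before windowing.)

The receptive field on the zero-padded input at this output position is [5.4 / 4.8 / 0.2]. Elementwise product with the kernel and sum: 5.4·-0.5 + 4.8·1 + 0.2·-0.5.

2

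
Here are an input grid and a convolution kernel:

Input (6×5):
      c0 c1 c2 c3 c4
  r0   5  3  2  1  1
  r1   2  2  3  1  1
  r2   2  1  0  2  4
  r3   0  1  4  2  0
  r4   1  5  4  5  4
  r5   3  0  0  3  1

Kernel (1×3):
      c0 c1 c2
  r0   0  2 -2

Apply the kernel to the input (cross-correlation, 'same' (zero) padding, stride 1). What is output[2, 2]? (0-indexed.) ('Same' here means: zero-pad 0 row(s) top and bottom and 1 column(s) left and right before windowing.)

-4

The receptive field on the zero-padded input at this output position is [1 0 2]. Elementwise product with the kernel and sum: 0·2 + 2·-2.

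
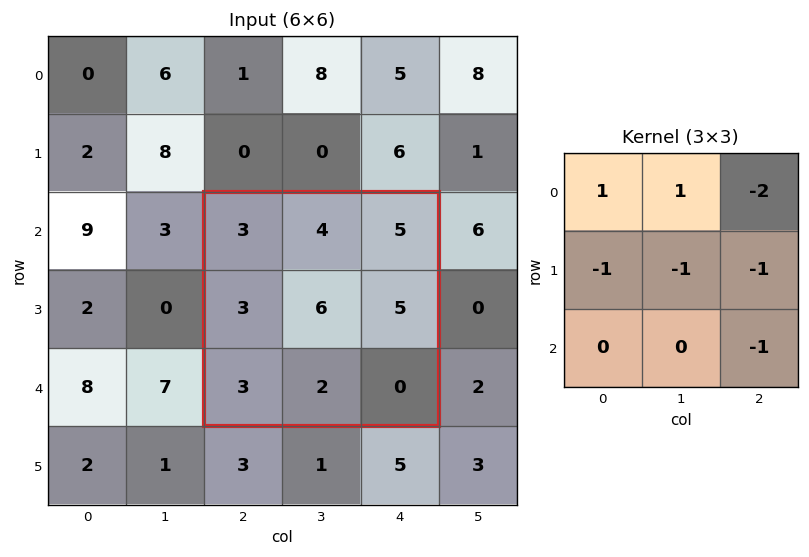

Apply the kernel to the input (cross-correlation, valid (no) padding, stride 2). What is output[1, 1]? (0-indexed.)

The receptive field on the input at this output position is [3 4 5 / 3 6 5 / 3 2 0]. Elementwise product with the kernel and sum: 3·1 + 4·1 + 5·-2 + 3·-1 + 6·-1 + 5·-1 + 0·-1.

-17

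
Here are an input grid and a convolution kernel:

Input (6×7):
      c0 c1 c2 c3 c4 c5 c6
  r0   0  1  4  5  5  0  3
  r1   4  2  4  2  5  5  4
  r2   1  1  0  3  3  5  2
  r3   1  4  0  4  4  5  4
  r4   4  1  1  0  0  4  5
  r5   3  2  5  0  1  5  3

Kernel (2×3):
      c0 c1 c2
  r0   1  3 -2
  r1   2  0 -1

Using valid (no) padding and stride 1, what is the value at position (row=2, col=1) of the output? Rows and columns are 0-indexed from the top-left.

The receptive field on the input at this output position is [1 0 3 / 4 0 4]. Elementwise product with the kernel and sum: 1·1 + 0·3 + 3·-2 + 4·2 + 4·-1.

-1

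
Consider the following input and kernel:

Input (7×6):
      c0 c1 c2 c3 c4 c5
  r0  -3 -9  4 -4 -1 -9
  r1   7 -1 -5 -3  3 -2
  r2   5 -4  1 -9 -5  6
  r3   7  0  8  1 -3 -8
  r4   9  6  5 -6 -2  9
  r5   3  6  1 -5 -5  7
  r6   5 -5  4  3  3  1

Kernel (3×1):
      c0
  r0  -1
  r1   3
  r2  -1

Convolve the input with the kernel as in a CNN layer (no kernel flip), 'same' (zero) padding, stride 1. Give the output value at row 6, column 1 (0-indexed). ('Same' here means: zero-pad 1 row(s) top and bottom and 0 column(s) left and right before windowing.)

The receptive field on the zero-padded input at this output position is [6 / -5 / 0]. Elementwise product with the kernel and sum: 6·-1 + -5·3 + 0·-1.

-21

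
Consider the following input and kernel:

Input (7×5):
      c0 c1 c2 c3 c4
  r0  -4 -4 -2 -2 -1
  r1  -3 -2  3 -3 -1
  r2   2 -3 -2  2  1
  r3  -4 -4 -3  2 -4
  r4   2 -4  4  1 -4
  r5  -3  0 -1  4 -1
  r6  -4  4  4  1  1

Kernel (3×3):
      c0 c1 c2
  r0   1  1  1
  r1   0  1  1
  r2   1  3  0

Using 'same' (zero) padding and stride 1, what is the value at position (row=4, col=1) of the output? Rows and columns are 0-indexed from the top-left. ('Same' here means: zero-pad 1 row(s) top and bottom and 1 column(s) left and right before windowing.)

The receptive field on the zero-padded input at this output position is [-4 -4 -3 / 2 -4 4 / -3 0 -1]. Elementwise product with the kernel and sum: -4·1 + -4·1 + -3·1 + -4·1 + 4·1 + -3·1 + 0·3.

-14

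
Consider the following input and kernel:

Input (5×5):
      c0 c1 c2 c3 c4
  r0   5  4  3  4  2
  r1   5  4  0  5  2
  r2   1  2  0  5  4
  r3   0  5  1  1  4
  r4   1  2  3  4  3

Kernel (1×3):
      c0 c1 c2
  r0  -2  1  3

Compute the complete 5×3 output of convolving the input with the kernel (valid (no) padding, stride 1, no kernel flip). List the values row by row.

3 7 4
-6 7 11
0 11 17
8 -6 11
9 11 7

Output[0,0]: The receptive field on the input at this output position is [5 4 3]. Elementwise product with the kernel and sum: 5·-2 + 4·1 + 3·3.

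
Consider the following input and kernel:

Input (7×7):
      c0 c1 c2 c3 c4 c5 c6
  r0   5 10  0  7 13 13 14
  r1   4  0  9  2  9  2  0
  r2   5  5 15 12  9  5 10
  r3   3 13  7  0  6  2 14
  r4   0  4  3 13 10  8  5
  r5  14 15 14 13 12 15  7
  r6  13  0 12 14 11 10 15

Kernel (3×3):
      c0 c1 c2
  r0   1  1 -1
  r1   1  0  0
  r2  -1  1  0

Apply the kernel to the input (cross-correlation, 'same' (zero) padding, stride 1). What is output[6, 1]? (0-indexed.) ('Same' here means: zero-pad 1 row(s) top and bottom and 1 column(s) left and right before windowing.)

The receptive field on the zero-padded input at this output position is [14 15 14 / 13 0 12 / 0 0 0]. Elementwise product with the kernel and sum: 14·1 + 15·1 + 14·-1 + 13·1 + 0·-1 + 0·1.

28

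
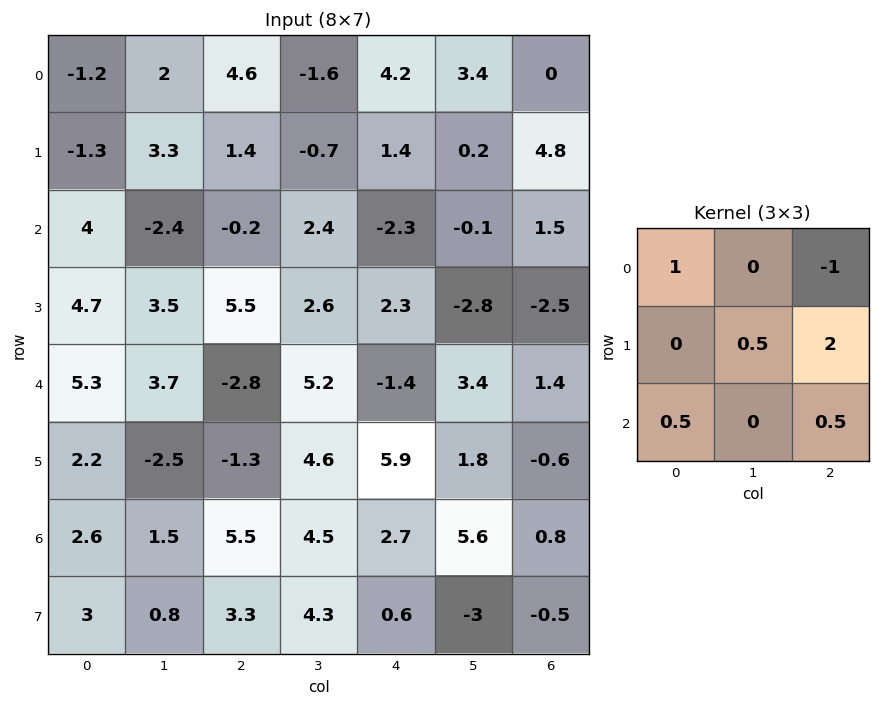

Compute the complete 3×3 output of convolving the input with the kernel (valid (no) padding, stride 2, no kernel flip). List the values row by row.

Output[0,0]: The receptive field on the input at this output position is [-1.2 2 4.6 / -1.3 3.3 1.4 / 4 -2.4 -0.2]. Elementwise product with the kernel and sum: -1.2·1 + 4.6·-1 + 3.3·0.5 + 1.4·2 + 4·0.5 + -0.2·0.5.

0.55 1.6 13.5
18.2 5.9 -10.2
8.3 16.8 -1.35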